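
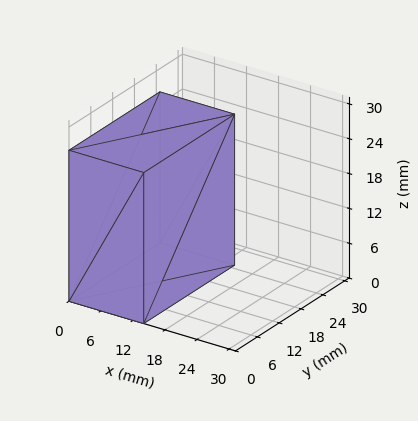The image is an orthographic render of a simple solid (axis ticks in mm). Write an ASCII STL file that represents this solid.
Reading the render: the shape is a rectangular box, roughly 14 × 25 mm footprint and 26 mm tall (dimensions read to the nearest mm from the axis ticks). For the STL, each face is triangulated and given an outward normal.

solid part
  facet normal 0.0000 0.0000 -1.0000
    outer loop
      vertex 14.000 25.000 0.000
      vertex 14.000 0.000 0.000
      vertex 0.000 0.000 0.000
    endloop
  endfacet
  facet normal 0.0000 0.0000 -1.0000
    outer loop
      vertex 0.000 25.000 0.000
      vertex 14.000 25.000 0.000
      vertex 0.000 0.000 0.000
    endloop
  endfacet
  facet normal 0.0000 0.0000 1.0000
    outer loop
      vertex 0.000 0.000 26.000
      vertex 14.000 0.000 26.000
      vertex 14.000 25.000 26.000
    endloop
  endfacet
  facet normal 0.0000 0.0000 1.0000
    outer loop
      vertex 0.000 0.000 26.000
      vertex 14.000 25.000 26.000
      vertex 0.000 25.000 26.000
    endloop
  endfacet
  facet normal 0.0000 -1.0000 0.0000
    outer loop
      vertex 0.000 0.000 0.000
      vertex 14.000 0.000 0.000
      vertex 14.000 0.000 26.000
    endloop
  endfacet
  facet normal 0.0000 -1.0000 0.0000
    outer loop
      vertex 0.000 0.000 0.000
      vertex 14.000 0.000 26.000
      vertex 0.000 0.000 26.000
    endloop
  endfacet
  facet normal 0.0000 1.0000 0.0000
    outer loop
      vertex 14.000 25.000 26.000
      vertex 14.000 25.000 0.000
      vertex 0.000 25.000 0.000
    endloop
  endfacet
  facet normal 0.0000 1.0000 0.0000
    outer loop
      vertex 0.000 25.000 26.000
      vertex 14.000 25.000 26.000
      vertex 0.000 25.000 0.000
    endloop
  endfacet
  facet normal -1.0000 0.0000 0.0000
    outer loop
      vertex 0.000 25.000 26.000
      vertex 0.000 25.000 0.000
      vertex 0.000 0.000 0.000
    endloop
  endfacet
  facet normal -1.0000 0.0000 0.0000
    outer loop
      vertex 0.000 0.000 26.000
      vertex 0.000 25.000 26.000
      vertex 0.000 0.000 0.000
    endloop
  endfacet
  facet normal 1.0000 0.0000 0.0000
    outer loop
      vertex 14.000 0.000 0.000
      vertex 14.000 25.000 0.000
      vertex 14.000 25.000 26.000
    endloop
  endfacet
  facet normal 1.0000 0.0000 0.0000
    outer loop
      vertex 14.000 0.000 0.000
      vertex 14.000 25.000 26.000
      vertex 14.000 0.000 26.000
    endloop
  endfacet
endsolid part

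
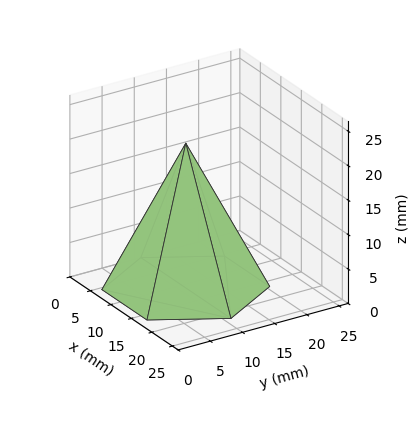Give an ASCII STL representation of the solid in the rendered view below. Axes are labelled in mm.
Reading the render: the shape is a regular 6-sided pyramid, base circumscribed radius ≈ 11 mm, apex at z ≈ 21 mm (dimensions read to the nearest mm from the axis ticks). For the STL, each face is triangulated and given an outward normal.

solid part
  facet normal 0.0000 0.0000 -1.0000
    outer loop
      vertex 5.50 20.53 0.00
      vertex 16.50 20.53 0.00
      vertex 22.00 11.00 0.00
    endloop
  endfacet
  facet normal 0.0000 0.0000 -1.0000
    outer loop
      vertex 0.00 11.00 0.00
      vertex 5.50 20.53 0.00
      vertex 22.00 11.00 0.00
    endloop
  endfacet
  facet normal 0.0000 0.0000 -1.0000
    outer loop
      vertex 5.50 1.47 0.00
      vertex 0.00 11.00 0.00
      vertex 22.00 11.00 0.00
    endloop
  endfacet
  facet normal 0.0000 0.0000 -1.0000
    outer loop
      vertex 16.50 1.47 0.00
      vertex 5.50 1.47 0.00
      vertex 22.00 11.00 0.00
    endloop
  endfacet
  facet normal 0.7887 0.4552 0.4131
    outer loop
      vertex 22.00 11.00 0.00
      vertex 16.50 20.53 0.00
      vertex 11.00 11.00 21.00
    endloop
  endfacet
  facet normal 0.0000 0.9106 0.4132
    outer loop
      vertex 16.50 20.53 0.00
      vertex 5.50 20.53 0.00
      vertex 11.00 11.00 21.00
    endloop
  endfacet
  facet normal -0.7887 0.4552 0.4131
    outer loop
      vertex 5.50 20.53 0.00
      vertex 0.00 11.00 0.00
      vertex 11.00 11.00 21.00
    endloop
  endfacet
  facet normal -0.7887 -0.4552 0.4131
    outer loop
      vertex 0.00 11.00 0.00
      vertex 5.50 1.47 0.00
      vertex 11.00 11.00 21.00
    endloop
  endfacet
  facet normal 0.0000 -0.9106 0.4132
    outer loop
      vertex 5.50 1.47 0.00
      vertex 16.50 1.47 0.00
      vertex 11.00 11.00 21.00
    endloop
  endfacet
  facet normal 0.7887 -0.4552 0.4131
    outer loop
      vertex 16.50 1.47 0.00
      vertex 22.00 11.00 0.00
      vertex 11.00 11.00 21.00
    endloop
  endfacet
endsolid part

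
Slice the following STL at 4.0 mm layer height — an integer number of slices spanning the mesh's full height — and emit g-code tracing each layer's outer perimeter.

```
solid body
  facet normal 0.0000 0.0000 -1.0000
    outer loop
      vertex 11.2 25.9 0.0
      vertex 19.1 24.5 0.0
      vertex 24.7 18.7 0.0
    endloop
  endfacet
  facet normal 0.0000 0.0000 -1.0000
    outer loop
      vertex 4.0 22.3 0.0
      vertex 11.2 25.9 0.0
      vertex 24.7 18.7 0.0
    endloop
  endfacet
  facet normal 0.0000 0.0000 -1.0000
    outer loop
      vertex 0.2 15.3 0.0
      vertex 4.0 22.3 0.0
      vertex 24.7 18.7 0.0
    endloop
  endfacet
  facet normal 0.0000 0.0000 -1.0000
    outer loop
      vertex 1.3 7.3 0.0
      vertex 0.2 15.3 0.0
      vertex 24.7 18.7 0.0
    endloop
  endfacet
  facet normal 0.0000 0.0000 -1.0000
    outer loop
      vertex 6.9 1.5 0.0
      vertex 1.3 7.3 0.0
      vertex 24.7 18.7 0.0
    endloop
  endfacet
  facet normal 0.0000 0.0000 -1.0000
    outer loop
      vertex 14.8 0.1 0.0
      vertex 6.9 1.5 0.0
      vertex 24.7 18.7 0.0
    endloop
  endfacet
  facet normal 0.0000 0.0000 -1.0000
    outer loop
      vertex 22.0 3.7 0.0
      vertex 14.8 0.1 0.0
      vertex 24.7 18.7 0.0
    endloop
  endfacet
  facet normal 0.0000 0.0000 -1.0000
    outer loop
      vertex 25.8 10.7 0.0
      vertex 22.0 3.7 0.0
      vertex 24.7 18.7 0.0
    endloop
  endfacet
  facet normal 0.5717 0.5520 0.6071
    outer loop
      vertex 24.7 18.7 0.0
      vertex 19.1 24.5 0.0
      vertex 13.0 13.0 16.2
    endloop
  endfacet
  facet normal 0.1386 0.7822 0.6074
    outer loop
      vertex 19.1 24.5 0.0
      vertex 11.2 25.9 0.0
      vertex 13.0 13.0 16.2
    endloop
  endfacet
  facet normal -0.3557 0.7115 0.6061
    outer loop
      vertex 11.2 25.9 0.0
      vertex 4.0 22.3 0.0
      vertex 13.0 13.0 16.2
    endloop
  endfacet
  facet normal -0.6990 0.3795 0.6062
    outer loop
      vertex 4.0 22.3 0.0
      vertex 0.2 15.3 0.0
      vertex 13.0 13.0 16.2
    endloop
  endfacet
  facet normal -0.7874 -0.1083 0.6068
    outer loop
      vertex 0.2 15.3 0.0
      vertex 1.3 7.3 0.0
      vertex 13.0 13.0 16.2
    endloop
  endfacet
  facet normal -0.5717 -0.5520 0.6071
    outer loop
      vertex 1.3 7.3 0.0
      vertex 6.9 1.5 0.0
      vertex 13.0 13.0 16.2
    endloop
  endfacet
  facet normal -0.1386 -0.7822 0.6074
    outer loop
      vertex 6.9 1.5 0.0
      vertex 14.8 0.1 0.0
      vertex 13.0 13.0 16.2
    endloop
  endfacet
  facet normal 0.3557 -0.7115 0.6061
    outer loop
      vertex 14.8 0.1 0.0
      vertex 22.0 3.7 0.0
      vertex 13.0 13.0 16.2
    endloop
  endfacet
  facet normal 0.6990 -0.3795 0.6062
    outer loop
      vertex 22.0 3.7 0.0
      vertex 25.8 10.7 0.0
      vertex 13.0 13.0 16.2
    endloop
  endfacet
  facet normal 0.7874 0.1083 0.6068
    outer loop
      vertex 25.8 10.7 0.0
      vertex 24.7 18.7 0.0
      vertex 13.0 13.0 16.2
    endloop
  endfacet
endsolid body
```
; perimeter-only toolpath
G21 ; units = mm
G90 ; absolute positioning
G28 ; home
; layer 1
G0 Z4.0
G0 X21.8 Y17.3
G1 X17.6 Y21.6
G1 X11.6 Y22.7
G1 X6.2 Y20.0
G1 X3.4 Y14.7
G1 X4.2 Y8.7
G1 X8.4 Y4.4
G1 X14.4 Y3.3
G1 X19.8 Y6.0
G1 X22.6 Y11.3
G1 X21.8 Y17.3
; layer 2
G0 Z8.1
G0 X18.9 Y15.8
G1 X16.1 Y18.8
G1 X12.1 Y19.4
G1 X8.5 Y17.6
G1 X6.6 Y14.2
G1 X7.2 Y10.2
G1 X9.9 Y7.2
G1 X13.9 Y6.5
G1 X17.5 Y8.3
G1 X19.4 Y11.8
G1 X18.9 Y15.8
; layer 3
G0 Z12.1
G0 X15.9 Y14.4
G1 X14.5 Y15.9
G1 X12.6 Y16.2
G1 X10.8 Y15.3
G1 X9.8 Y13.6
G1 X10.1 Y11.6
G1 X11.5 Y10.1
G1 X13.4 Y9.8
G1 X15.2 Y10.7
G1 X16.2 Y12.4
G1 X15.9 Y14.4
M2 ; end

The solid is a regular 10-sided pyramid, base circumscribed radius ≈ 13 mm, apex at z ≈ 16.2 mm. Slicing at Δz = 4.0 mm — 4 equal slices spanning the solid's height, so layer i sits at z = i·h/4 — gives 3 non-empty perimeters. Each is a 10-segment closed polygon; G0 lifts to the layer z and rapids to the start vertex, then G1 traces the edges. The cross-section shrinks linearly with z (the slice at the apex is degenerate and omitted).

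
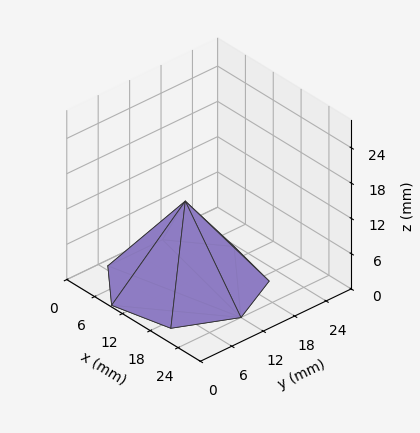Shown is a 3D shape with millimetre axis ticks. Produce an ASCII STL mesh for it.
Reading the render: the shape is a regular 7-sided pyramid, base circumscribed radius ≈ 12 mm, apex at z ≈ 14 mm (dimensions read to the nearest mm from the axis ticks). For the STL, each face is triangulated and given an outward normal.

solid part
  facet normal 0.0000 0.0000 -1.0000
    outer loop
      vertex 9.330 23.699 0.000
      vertex 19.482 21.382 0.000
      vertex 24.000 12.000 0.000
    endloop
  endfacet
  facet normal 0.0000 0.0000 -1.0000
    outer loop
      vertex 1.188 17.207 0.000
      vertex 9.330 23.699 0.000
      vertex 24.000 12.000 0.000
    endloop
  endfacet
  facet normal 0.0000 0.0000 -1.0000
    outer loop
      vertex 1.188 6.793 0.000
      vertex 1.188 17.207 0.000
      vertex 24.000 12.000 0.000
    endloop
  endfacet
  facet normal 0.0000 0.0000 -1.0000
    outer loop
      vertex 9.330 0.301 0.000
      vertex 1.188 6.793 0.000
      vertex 24.000 12.000 0.000
    endloop
  endfacet
  facet normal 0.0000 0.0000 -1.0000
    outer loop
      vertex 19.482 2.618 0.000
      vertex 9.330 0.301 0.000
      vertex 24.000 12.000 0.000
    endloop
  endfacet
  facet normal 0.7131 0.3434 0.6112
    outer loop
      vertex 24.000 12.000 0.000
      vertex 19.482 21.382 0.000
      vertex 12.000 12.000 14.000
    endloop
  endfacet
  facet normal 0.1761 0.7716 0.6112
    outer loop
      vertex 19.482 21.382 0.000
      vertex 9.330 23.699 0.000
      vertex 12.000 12.000 14.000
    endloop
  endfacet
  facet normal -0.4934 0.6188 0.6112
    outer loop
      vertex 9.330 23.699 0.000
      vertex 1.188 17.207 0.000
      vertex 12.000 12.000 14.000
    endloop
  endfacet
  facet normal -0.7915 0.0000 0.6112
    outer loop
      vertex 1.188 17.207 0.000
      vertex 1.188 6.793 0.000
      vertex 12.000 12.000 14.000
    endloop
  endfacet
  facet normal -0.4934 -0.6188 0.6112
    outer loop
      vertex 1.188 6.793 0.000
      vertex 9.330 0.301 0.000
      vertex 12.000 12.000 14.000
    endloop
  endfacet
  facet normal 0.1761 -0.7716 0.6112
    outer loop
      vertex 9.330 0.301 0.000
      vertex 19.482 2.618 0.000
      vertex 12.000 12.000 14.000
    endloop
  endfacet
  facet normal 0.7131 -0.3434 0.6112
    outer loop
      vertex 19.482 2.618 0.000
      vertex 24.000 12.000 0.000
      vertex 12.000 12.000 14.000
    endloop
  endfacet
endsolid part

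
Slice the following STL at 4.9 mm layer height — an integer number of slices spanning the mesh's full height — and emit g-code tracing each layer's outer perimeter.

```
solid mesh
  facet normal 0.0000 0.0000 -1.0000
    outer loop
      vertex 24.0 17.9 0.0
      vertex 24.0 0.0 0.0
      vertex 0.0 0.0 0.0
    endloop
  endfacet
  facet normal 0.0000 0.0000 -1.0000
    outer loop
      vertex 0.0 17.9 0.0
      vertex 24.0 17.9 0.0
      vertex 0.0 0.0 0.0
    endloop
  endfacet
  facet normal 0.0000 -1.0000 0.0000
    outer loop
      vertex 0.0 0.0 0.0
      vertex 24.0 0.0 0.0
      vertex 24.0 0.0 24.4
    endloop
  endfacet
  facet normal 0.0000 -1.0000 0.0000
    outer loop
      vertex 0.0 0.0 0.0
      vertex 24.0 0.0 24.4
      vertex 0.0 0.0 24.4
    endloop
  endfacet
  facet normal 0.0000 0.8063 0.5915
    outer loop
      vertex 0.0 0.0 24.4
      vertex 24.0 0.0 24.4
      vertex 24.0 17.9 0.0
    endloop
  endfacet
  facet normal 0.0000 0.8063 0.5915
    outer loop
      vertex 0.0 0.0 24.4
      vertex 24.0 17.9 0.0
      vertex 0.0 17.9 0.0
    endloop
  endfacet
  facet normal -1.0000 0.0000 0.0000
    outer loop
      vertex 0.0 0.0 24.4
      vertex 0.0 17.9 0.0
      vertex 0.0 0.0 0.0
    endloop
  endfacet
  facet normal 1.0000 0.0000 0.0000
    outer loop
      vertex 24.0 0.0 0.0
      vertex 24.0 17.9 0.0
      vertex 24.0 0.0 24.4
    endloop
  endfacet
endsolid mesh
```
; perimeter-only toolpath
G21 ; units = mm
G90 ; absolute positioning
G28 ; home
; layer 1
G0 Z4.9
G0 X0.0 Y0.0
G1 X24.0 Y0.0
G1 X24.0 Y14.3
G1 X0.0 Y14.3
G1 X0.0 Y0.0
; layer 2
G0 Z9.8
G0 X0.0 Y0.0
G1 X24.0 Y0.0
G1 X24.0 Y10.7
G1 X0.0 Y10.7
G1 X0.0 Y0.0
; layer 3
G0 Z14.6
G0 X0.0 Y0.0
G1 X24.0 Y0.0
G1 X24.0 Y7.2
G1 X0.0 Y7.2
G1 X0.0 Y0.0
; layer 4
G0 Z19.5
G0 X0.0 Y0.0
G1 X24.0 Y0.0
G1 X24.0 Y3.6
G1 X0.0 Y3.6
G1 X0.0 Y0.0
M2 ; end

The solid is a wedge (ramp): 24 × 17.9 mm base, rising to 24.4 mm along the y=0 edge and sloping linearly to z=0 at y=17.9. Slicing at Δz = 4.9 mm — 5 equal slices spanning the solid's height, so layer i sits at z = i·h/5 — gives 4 non-empty perimeters. Each is a 4-segment closed polygon; G0 lifts to the layer z and rapids to the start vertex, then G1 traces the edges. The cross-section shrinks linearly with z (the slice at the apex is degenerate and omitted).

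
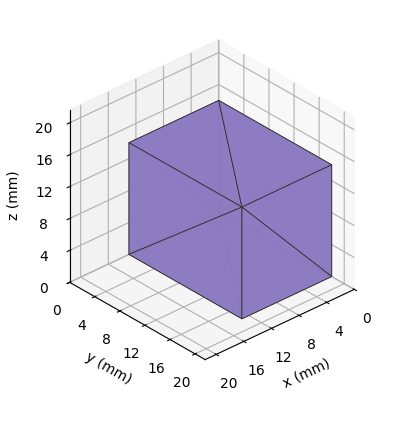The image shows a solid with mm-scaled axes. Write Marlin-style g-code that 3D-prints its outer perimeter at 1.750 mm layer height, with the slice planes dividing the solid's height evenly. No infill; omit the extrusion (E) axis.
Reading the render: the shape is a rectangular box, roughly 13 × 18 mm footprint and 14 mm tall (dimensions read to the nearest mm from the axis ticks). For the g-code, the solid's height is divided into equal slices at the stated Δz and each level perimeter traced with G1 moves after a G0 lift.

; perimeter-only toolpath
G21 ; units = mm
G90 ; absolute positioning
G28 ; home
; layer 1
G0 Z1.750
G0 X0.000 Y0.000
G1 X13.000 Y0.000
G1 X13.000 Y18.000
G1 X0.000 Y18.000
G1 X0.000 Y0.000
; layer 2
G0 Z3.500
G0 X0.000 Y0.000
G1 X13.000 Y0.000
G1 X13.000 Y18.000
G1 X0.000 Y18.000
G1 X0.000 Y0.000
; layer 3
G0 Z5.250
G0 X0.000 Y0.000
G1 X13.000 Y0.000
G1 X13.000 Y18.000
G1 X0.000 Y18.000
G1 X0.000 Y0.000
; layer 4
G0 Z7.000
G0 X0.000 Y0.000
G1 X13.000 Y0.000
G1 X13.000 Y18.000
G1 X0.000 Y18.000
G1 X0.000 Y0.000
; layer 5
G0 Z8.750
G0 X0.000 Y0.000
G1 X13.000 Y0.000
G1 X13.000 Y18.000
G1 X0.000 Y18.000
G1 X0.000 Y0.000
; layer 6
G0 Z10.500
G0 X0.000 Y0.000
G1 X13.000 Y0.000
G1 X13.000 Y18.000
G1 X0.000 Y18.000
G1 X0.000 Y0.000
; layer 7
G0 Z12.250
G0 X0.000 Y0.000
G1 X13.000 Y0.000
G1 X13.000 Y18.000
G1 X0.000 Y18.000
G1 X0.000 Y0.000
; layer 8
G0 Z14.000
G0 X0.000 Y0.000
G1 X13.000 Y0.000
G1 X13.000 Y18.000
G1 X0.000 Y18.000
G1 X0.000 Y0.000
M2 ; end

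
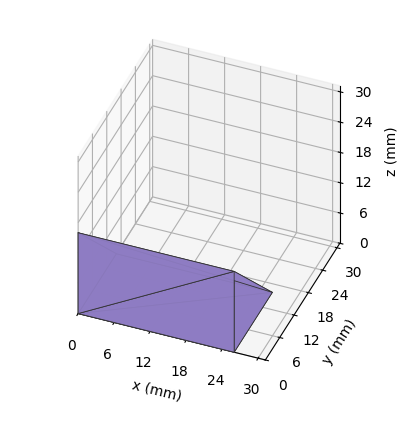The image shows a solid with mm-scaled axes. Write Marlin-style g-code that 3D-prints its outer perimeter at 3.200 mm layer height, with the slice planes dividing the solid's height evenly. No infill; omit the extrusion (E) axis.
Reading the render: the shape is a wedge (ramp): 26 × 16 mm base, rising to 16 mm along the y=0 edge and sloping linearly to z=0 at y=16 (dimensions read to the nearest mm from the axis ticks). For the g-code, the solid's height is divided into equal slices at the stated Δz and each level perimeter traced with G1 moves after a G0 lift.

; perimeter-only toolpath
G21 ; units = mm
G90 ; absolute positioning
G28 ; home
; layer 1
G0 Z3.200
G0 X0.000 Y0.000
G1 X26.000 Y0.000
G1 X26.000 Y12.800
G1 X0.000 Y12.800
G1 X0.000 Y0.000
; layer 2
G0 Z6.400
G0 X0.000 Y0.000
G1 X26.000 Y0.000
G1 X26.000 Y9.600
G1 X0.000 Y9.600
G1 X0.000 Y0.000
; layer 3
G0 Z9.600
G0 X0.000 Y0.000
G1 X26.000 Y0.000
G1 X26.000 Y6.400
G1 X0.000 Y6.400
G1 X0.000 Y0.000
; layer 4
G0 Z12.800
G0 X0.000 Y0.000
G1 X26.000 Y0.000
G1 X26.000 Y3.200
G1 X0.000 Y3.200
G1 X0.000 Y0.000
M2 ; end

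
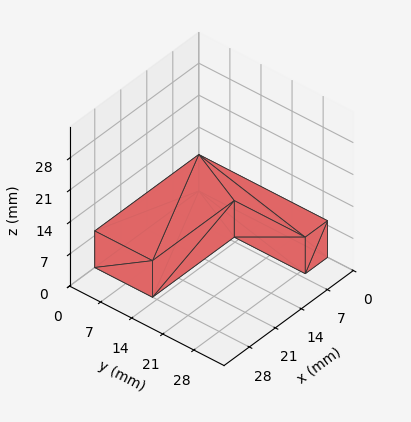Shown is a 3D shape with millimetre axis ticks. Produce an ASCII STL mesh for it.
Reading the render: the shape is an L-shaped prism: outer 28 × 29 mm, arm thicknesses ≈ 13 mm (horizontal) and 6 mm (vertical), extruded 8 mm in z (dimensions read to the nearest mm from the axis ticks). For the STL, each face is triangulated and given an outward normal.

solid part
  facet normal 0.0000 0.0000 -1.0000
    outer loop
      vertex 28.00 13.00 0.00
      vertex 28.00 0.00 0.00
      vertex 0.00 0.00 0.00
    endloop
  endfacet
  facet normal 0.0000 0.0000 -1.0000
    outer loop
      vertex 6.00 13.00 0.00
      vertex 28.00 13.00 0.00
      vertex 0.00 0.00 0.00
    endloop
  endfacet
  facet normal 0.0000 0.0000 -1.0000
    outer loop
      vertex 6.00 29.00 0.00
      vertex 6.00 13.00 0.00
      vertex 0.00 0.00 0.00
    endloop
  endfacet
  facet normal 0.0000 0.0000 -1.0000
    outer loop
      vertex 0.00 29.00 0.00
      vertex 6.00 29.00 0.00
      vertex 0.00 0.00 0.00
    endloop
  endfacet
  facet normal 0.0000 0.0000 1.0000
    outer loop
      vertex 0.00 0.00 8.00
      vertex 28.00 0.00 8.00
      vertex 28.00 13.00 8.00
    endloop
  endfacet
  facet normal 0.0000 0.0000 1.0000
    outer loop
      vertex 0.00 0.00 8.00
      vertex 28.00 13.00 8.00
      vertex 6.00 13.00 8.00
    endloop
  endfacet
  facet normal 0.0000 0.0000 1.0000
    outer loop
      vertex 0.00 0.00 8.00
      vertex 6.00 13.00 8.00
      vertex 6.00 29.00 8.00
    endloop
  endfacet
  facet normal 0.0000 0.0000 1.0000
    outer loop
      vertex 0.00 0.00 8.00
      vertex 6.00 29.00 8.00
      vertex 0.00 29.00 8.00
    endloop
  endfacet
  facet normal 0.0000 -1.0000 0.0000
    outer loop
      vertex 0.00 0.00 0.00
      vertex 28.00 0.00 0.00
      vertex 28.00 0.00 8.00
    endloop
  endfacet
  facet normal 0.0000 -1.0000 0.0000
    outer loop
      vertex 0.00 0.00 0.00
      vertex 28.00 0.00 8.00
      vertex 0.00 0.00 8.00
    endloop
  endfacet
  facet normal 1.0000 0.0000 0.0000
    outer loop
      vertex 28.00 0.00 0.00
      vertex 28.00 13.00 0.00
      vertex 28.00 13.00 8.00
    endloop
  endfacet
  facet normal 1.0000 0.0000 0.0000
    outer loop
      vertex 28.00 0.00 0.00
      vertex 28.00 13.00 8.00
      vertex 28.00 0.00 8.00
    endloop
  endfacet
  facet normal 0.0000 1.0000 0.0000
    outer loop
      vertex 28.00 13.00 0.00
      vertex 6.00 13.00 0.00
      vertex 6.00 13.00 8.00
    endloop
  endfacet
  facet normal 0.0000 1.0000 0.0000
    outer loop
      vertex 28.00 13.00 0.00
      vertex 6.00 13.00 8.00
      vertex 28.00 13.00 8.00
    endloop
  endfacet
  facet normal 1.0000 0.0000 0.0000
    outer loop
      vertex 6.00 13.00 0.00
      vertex 6.00 29.00 0.00
      vertex 6.00 29.00 8.00
    endloop
  endfacet
  facet normal 1.0000 0.0000 0.0000
    outer loop
      vertex 6.00 13.00 0.00
      vertex 6.00 29.00 8.00
      vertex 6.00 13.00 8.00
    endloop
  endfacet
  facet normal 0.0000 1.0000 0.0000
    outer loop
      vertex 6.00 29.00 0.00
      vertex 0.00 29.00 0.00
      vertex 0.00 29.00 8.00
    endloop
  endfacet
  facet normal 0.0000 1.0000 0.0000
    outer loop
      vertex 6.00 29.00 0.00
      vertex 0.00 29.00 8.00
      vertex 6.00 29.00 8.00
    endloop
  endfacet
  facet normal -1.0000 0.0000 0.0000
    outer loop
      vertex 0.00 29.00 0.00
      vertex 0.00 0.00 0.00
      vertex 0.00 0.00 8.00
    endloop
  endfacet
  facet normal -1.0000 0.0000 0.0000
    outer loop
      vertex 0.00 29.00 0.00
      vertex 0.00 0.00 8.00
      vertex 0.00 29.00 8.00
    endloop
  endfacet
endsolid part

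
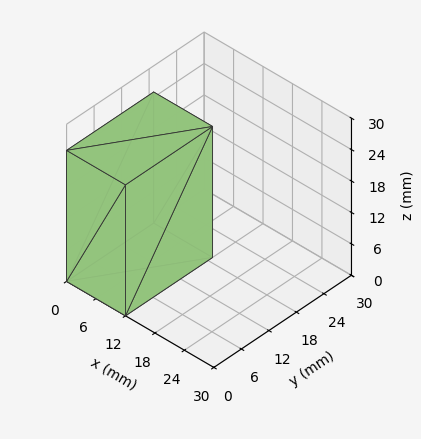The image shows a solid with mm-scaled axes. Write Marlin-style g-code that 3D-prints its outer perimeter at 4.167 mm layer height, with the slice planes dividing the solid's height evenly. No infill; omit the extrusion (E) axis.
Reading the render: the shape is a rectangular box, roughly 12 × 19 mm footprint and 25 mm tall (dimensions read to the nearest mm from the axis ticks). For the g-code, the solid's height is divided into equal slices at the stated Δz and each level perimeter traced with G1 moves after a G0 lift.

; perimeter-only toolpath
G21 ; units = mm
G90 ; absolute positioning
G28 ; home
; layer 1
G0 Z4.167
G0 X0.000 Y0.000
G1 X12.000 Y0.000
G1 X12.000 Y19.000
G1 X0.000 Y19.000
G1 X0.000 Y0.000
; layer 2
G0 Z8.333
G0 X0.000 Y0.000
G1 X12.000 Y0.000
G1 X12.000 Y19.000
G1 X0.000 Y19.000
G1 X0.000 Y0.000
; layer 3
G0 Z12.500
G0 X0.000 Y0.000
G1 X12.000 Y0.000
G1 X12.000 Y19.000
G1 X0.000 Y19.000
G1 X0.000 Y0.000
; layer 4
G0 Z16.667
G0 X0.000 Y0.000
G1 X12.000 Y0.000
G1 X12.000 Y19.000
G1 X0.000 Y19.000
G1 X0.000 Y0.000
; layer 5
G0 Z20.833
G0 X0.000 Y0.000
G1 X12.000 Y0.000
G1 X12.000 Y19.000
G1 X0.000 Y19.000
G1 X0.000 Y0.000
; layer 6
G0 Z25.000
G0 X0.000 Y0.000
G1 X12.000 Y0.000
G1 X12.000 Y19.000
G1 X0.000 Y19.000
G1 X0.000 Y0.000
M2 ; end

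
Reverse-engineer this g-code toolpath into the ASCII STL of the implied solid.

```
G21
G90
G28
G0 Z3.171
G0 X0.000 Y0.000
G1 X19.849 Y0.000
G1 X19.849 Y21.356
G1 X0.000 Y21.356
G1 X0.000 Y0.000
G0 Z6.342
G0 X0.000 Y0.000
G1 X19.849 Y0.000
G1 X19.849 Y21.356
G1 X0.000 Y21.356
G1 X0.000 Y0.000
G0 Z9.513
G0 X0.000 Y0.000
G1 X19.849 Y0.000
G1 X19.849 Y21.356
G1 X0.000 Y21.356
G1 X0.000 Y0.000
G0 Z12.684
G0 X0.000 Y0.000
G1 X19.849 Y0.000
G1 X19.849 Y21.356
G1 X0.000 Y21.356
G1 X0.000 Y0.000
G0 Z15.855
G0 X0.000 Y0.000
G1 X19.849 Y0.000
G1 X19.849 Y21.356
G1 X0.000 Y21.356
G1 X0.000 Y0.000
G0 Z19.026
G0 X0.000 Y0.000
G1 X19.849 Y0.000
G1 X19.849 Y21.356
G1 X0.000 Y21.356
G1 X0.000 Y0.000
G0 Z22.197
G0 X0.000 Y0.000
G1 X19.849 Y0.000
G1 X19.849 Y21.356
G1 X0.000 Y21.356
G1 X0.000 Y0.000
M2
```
solid part
  facet normal 0.0000 0.0000 -1.0000
    outer loop
      vertex 19.849 21.356 0.000
      vertex 19.849 0.000 0.000
      vertex 0.000 0.000 0.000
    endloop
  endfacet
  facet normal 0.0000 0.0000 -1.0000
    outer loop
      vertex 0.000 21.356 0.000
      vertex 19.849 21.356 0.000
      vertex 0.000 0.000 0.000
    endloop
  endfacet
  facet normal 0.0000 0.0000 1.0000
    outer loop
      vertex 0.000 0.000 22.197
      vertex 19.849 0.000 22.197
      vertex 19.849 21.356 22.197
    endloop
  endfacet
  facet normal 0.0000 0.0000 1.0000
    outer loop
      vertex 0.000 0.000 22.197
      vertex 19.849 21.356 22.197
      vertex 0.000 21.356 22.197
    endloop
  endfacet
  facet normal 0.0000 -1.0000 0.0000
    outer loop
      vertex 0.000 0.000 0.000
      vertex 19.849 0.000 0.000
      vertex 19.849 0.000 22.197
    endloop
  endfacet
  facet normal 0.0000 -1.0000 0.0000
    outer loop
      vertex 0.000 0.000 0.000
      vertex 19.849 0.000 22.197
      vertex 0.000 0.000 22.197
    endloop
  endfacet
  facet normal 0.0000 1.0000 0.0000
    outer loop
      vertex 19.849 21.356 22.197
      vertex 19.849 21.356 0.000
      vertex 0.000 21.356 0.000
    endloop
  endfacet
  facet normal 0.0000 1.0000 0.0000
    outer loop
      vertex 0.000 21.356 22.197
      vertex 19.849 21.356 22.197
      vertex 0.000 21.356 0.000
    endloop
  endfacet
  facet normal -1.0000 0.0000 0.0000
    outer loop
      vertex 0.000 21.356 22.197
      vertex 0.000 21.356 0.000
      vertex 0.000 0.000 0.000
    endloop
  endfacet
  facet normal -1.0000 0.0000 0.0000
    outer loop
      vertex 0.000 0.000 22.197
      vertex 0.000 21.356 22.197
      vertex 0.000 0.000 0.000
    endloop
  endfacet
  facet normal 1.0000 0.0000 0.0000
    outer loop
      vertex 19.849 0.000 0.000
      vertex 19.849 21.356 0.000
      vertex 19.849 21.356 22.197
    endloop
  endfacet
  facet normal 1.0000 0.0000 0.0000
    outer loop
      vertex 19.849 0.000 0.000
      vertex 19.849 21.356 22.197
      vertex 19.849 0.000 22.197
    endloop
  endfacet
endsolid part

The G0 Z moves step by Δz≈3.171 mm. Every layer's G1 loop is the same polygon, so the solid is a straight extrusion of it from z=0 to z≈22.2. Closing with flat bottom and top caps and triangulating gives 12 facets — a rectangular box, roughly 19.8 × 21.4 mm footprint and 22.2 mm tall.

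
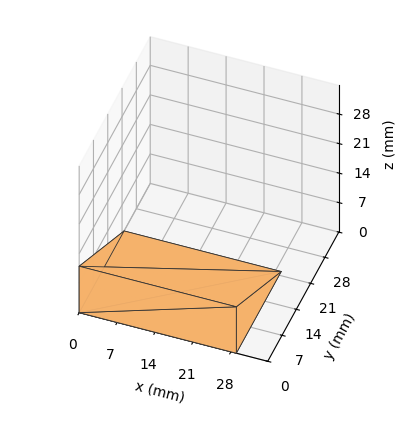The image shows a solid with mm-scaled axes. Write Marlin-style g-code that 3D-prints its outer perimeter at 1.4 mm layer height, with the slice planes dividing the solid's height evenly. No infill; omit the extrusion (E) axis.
Reading the render: the shape is a wedge (ramp): 29 × 22 mm base, rising to 11 mm along the y=0 edge and sloping linearly to z=0 at y=22 (dimensions read to the nearest mm from the axis ticks). For the g-code, the solid's height is divided into equal slices at the stated Δz and each level perimeter traced with G1 moves after a G0 lift.

; perimeter-only toolpath
G21 ; units = mm
G90 ; absolute positioning
G28 ; home
; layer 1
G0 Z1.4
G0 X0.0 Y0.0
G1 X29.0 Y0.0
G1 X29.0 Y19.2
G1 X0.0 Y19.2
G1 X0.0 Y0.0
; layer 2
G0 Z2.8
G0 X0.0 Y0.0
G1 X29.0 Y0.0
G1 X29.0 Y16.5
G1 X0.0 Y16.5
G1 X0.0 Y0.0
; layer 3
G0 Z4.1
G0 X0.0 Y0.0
G1 X29.0 Y0.0
G1 X29.0 Y13.8
G1 X0.0 Y13.8
G1 X0.0 Y0.0
; layer 4
G0 Z5.5
G0 X0.0 Y0.0
G1 X29.0 Y0.0
G1 X29.0 Y11.0
G1 X0.0 Y11.0
G1 X0.0 Y0.0
; layer 5
G0 Z6.9
G0 X0.0 Y0.0
G1 X29.0 Y0.0
G1 X29.0 Y8.2
G1 X0.0 Y8.2
G1 X0.0 Y0.0
; layer 6
G0 Z8.2
G0 X0.0 Y0.0
G1 X29.0 Y0.0
G1 X29.0 Y5.5
G1 X0.0 Y5.5
G1 X0.0 Y0.0
; layer 7
G0 Z9.6
G0 X0.0 Y0.0
G1 X29.0 Y0.0
G1 X29.0 Y2.8
G1 X0.0 Y2.8
G1 X0.0 Y0.0
M2 ; end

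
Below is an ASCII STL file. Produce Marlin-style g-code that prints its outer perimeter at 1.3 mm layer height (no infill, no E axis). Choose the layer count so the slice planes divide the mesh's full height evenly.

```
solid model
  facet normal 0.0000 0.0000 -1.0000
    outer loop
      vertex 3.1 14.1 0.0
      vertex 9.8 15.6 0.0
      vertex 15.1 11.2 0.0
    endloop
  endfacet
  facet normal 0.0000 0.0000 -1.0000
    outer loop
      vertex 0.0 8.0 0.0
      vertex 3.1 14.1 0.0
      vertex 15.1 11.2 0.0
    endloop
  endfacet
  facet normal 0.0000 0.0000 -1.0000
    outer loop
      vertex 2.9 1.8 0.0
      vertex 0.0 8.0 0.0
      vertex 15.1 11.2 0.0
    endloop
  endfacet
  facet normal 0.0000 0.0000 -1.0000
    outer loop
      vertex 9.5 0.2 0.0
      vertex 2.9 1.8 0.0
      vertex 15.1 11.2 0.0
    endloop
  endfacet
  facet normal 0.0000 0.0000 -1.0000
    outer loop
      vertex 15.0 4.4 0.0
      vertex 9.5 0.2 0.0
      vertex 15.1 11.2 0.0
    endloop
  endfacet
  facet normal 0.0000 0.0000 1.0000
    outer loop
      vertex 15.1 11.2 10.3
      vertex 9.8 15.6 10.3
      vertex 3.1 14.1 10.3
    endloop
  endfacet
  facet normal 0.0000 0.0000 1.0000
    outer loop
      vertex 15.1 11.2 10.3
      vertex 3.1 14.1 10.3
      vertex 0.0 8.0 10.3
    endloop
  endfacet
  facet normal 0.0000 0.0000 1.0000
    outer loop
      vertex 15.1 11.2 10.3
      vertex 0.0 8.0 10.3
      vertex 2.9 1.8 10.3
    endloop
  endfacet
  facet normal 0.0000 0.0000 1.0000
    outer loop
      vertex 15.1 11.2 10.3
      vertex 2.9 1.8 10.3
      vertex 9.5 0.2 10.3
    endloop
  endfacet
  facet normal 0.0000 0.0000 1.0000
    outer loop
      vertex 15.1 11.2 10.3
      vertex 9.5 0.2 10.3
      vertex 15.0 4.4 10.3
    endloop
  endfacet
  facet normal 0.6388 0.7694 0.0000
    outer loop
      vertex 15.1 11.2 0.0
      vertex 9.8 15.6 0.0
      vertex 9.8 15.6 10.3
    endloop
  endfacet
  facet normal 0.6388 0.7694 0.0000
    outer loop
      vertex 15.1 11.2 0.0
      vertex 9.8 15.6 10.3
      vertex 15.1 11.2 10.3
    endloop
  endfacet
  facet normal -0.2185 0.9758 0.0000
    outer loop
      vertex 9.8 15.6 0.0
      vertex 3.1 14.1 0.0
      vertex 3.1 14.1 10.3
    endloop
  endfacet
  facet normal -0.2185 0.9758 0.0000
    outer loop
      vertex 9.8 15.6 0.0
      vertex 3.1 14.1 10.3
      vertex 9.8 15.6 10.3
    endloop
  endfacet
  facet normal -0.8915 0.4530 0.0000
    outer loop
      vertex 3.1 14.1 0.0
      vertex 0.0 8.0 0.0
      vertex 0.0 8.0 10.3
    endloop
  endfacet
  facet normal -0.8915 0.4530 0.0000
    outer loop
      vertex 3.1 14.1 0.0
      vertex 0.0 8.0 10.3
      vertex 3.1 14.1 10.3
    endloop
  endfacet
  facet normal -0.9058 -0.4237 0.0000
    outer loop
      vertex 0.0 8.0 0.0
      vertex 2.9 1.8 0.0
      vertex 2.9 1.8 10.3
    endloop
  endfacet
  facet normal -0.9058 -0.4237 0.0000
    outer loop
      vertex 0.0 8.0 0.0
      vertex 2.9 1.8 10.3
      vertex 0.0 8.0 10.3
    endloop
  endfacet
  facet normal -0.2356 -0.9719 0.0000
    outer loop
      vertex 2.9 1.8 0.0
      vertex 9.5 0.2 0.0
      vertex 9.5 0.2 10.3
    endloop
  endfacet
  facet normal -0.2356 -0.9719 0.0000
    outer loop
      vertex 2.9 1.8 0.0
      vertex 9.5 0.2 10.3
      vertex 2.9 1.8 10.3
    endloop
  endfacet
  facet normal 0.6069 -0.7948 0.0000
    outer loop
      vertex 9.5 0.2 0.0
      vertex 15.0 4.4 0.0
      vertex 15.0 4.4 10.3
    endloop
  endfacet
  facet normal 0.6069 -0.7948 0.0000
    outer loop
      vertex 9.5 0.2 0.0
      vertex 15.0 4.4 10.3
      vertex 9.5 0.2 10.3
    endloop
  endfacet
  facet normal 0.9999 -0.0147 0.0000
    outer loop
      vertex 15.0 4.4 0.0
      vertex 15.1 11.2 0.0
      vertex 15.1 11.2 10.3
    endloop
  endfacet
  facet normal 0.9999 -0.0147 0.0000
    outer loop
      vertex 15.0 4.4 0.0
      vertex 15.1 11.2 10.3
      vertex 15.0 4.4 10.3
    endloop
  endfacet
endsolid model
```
; perimeter-only toolpath
G21 ; units = mm
G90 ; absolute positioning
G28 ; home
; layer 1
G0 Z1.3
G0 X15.1 Y11.2
G1 X9.8 Y15.6
G1 X3.1 Y14.1
G1 X0.0 Y8.0
G1 X2.9 Y1.8
G1 X9.5 Y0.2
G1 X15.0 Y4.4
G1 X15.1 Y11.2
; layer 2
G0 Z2.6
G0 X15.1 Y11.2
G1 X9.8 Y15.6
G1 X3.1 Y14.1
G1 X0.0 Y8.0
G1 X2.9 Y1.8
G1 X9.5 Y0.2
G1 X15.0 Y4.4
G1 X15.1 Y11.2
; layer 3
G0 Z3.9
G0 X15.1 Y11.2
G1 X9.8 Y15.6
G1 X3.1 Y14.1
G1 X0.0 Y8.0
G1 X2.9 Y1.8
G1 X9.5 Y0.2
G1 X15.0 Y4.4
G1 X15.1 Y11.2
; layer 4
G0 Z5.2
G0 X15.1 Y11.2
G1 X9.8 Y15.6
G1 X3.1 Y14.1
G1 X0.0 Y8.0
G1 X2.9 Y1.8
G1 X9.5 Y0.2
G1 X15.0 Y4.4
G1 X15.1 Y11.2
; layer 5
G0 Z6.4
G0 X15.1 Y11.2
G1 X9.8 Y15.6
G1 X3.1 Y14.1
G1 X0.0 Y8.0
G1 X2.9 Y1.8
G1 X9.5 Y0.2
G1 X15.0 Y4.4
G1 X15.1 Y11.2
; layer 6
G0 Z7.7
G0 X15.1 Y11.2
G1 X9.8 Y15.6
G1 X3.1 Y14.1
G1 X0.0 Y8.0
G1 X2.9 Y1.8
G1 X9.5 Y0.2
G1 X15.0 Y4.4
G1 X15.1 Y11.2
; layer 7
G0 Z9.0
G0 X15.1 Y11.2
G1 X9.8 Y15.6
G1 X3.1 Y14.1
G1 X0.0 Y8.0
G1 X2.9 Y1.8
G1 X9.5 Y0.2
G1 X15.0 Y4.4
G1 X15.1 Y11.2
; layer 8
G0 Z10.3
G0 X15.1 Y11.2
G1 X9.8 Y15.6
G1 X3.1 Y14.1
G1 X0.0 Y8.0
G1 X2.9 Y1.8
G1 X9.5 Y0.2
G1 X15.0 Y4.4
G1 X15.1 Y11.2
M2 ; end

The solid is a regular 7-sided prism (a cylinder approximated with 7 flat sides), circumscribed radius ≈ 7.9 mm, height ≈ 10.3 mm. Slicing at Δz = 1.3 mm — 8 equal slices spanning the solid's height, so layer i sits at z = i·h/8 — gives 8 non-empty perimeters. Each is a 7-segment closed polygon; G0 lifts to the layer z and rapids to the start vertex, then G1 traces the edges.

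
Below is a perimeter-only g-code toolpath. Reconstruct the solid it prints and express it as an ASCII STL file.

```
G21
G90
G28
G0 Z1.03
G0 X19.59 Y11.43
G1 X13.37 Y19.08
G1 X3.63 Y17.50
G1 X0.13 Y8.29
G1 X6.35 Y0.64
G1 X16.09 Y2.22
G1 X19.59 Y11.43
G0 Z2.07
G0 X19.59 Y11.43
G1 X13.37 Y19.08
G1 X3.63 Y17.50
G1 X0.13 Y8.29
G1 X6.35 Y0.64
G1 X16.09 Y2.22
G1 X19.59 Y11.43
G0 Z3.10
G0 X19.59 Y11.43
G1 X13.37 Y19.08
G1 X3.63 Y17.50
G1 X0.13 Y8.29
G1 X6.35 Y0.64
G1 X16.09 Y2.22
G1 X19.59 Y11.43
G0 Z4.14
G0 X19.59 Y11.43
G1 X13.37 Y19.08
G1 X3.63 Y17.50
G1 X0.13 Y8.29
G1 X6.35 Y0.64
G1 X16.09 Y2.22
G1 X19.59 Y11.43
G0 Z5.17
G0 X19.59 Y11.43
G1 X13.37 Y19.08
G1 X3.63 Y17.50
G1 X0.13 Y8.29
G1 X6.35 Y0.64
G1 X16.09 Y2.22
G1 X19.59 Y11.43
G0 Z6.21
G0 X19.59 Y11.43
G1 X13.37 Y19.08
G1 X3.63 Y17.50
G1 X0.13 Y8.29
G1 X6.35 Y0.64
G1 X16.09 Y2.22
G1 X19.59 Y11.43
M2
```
solid part
  facet normal 0.0000 0.0000 -1.0000
    outer loop
      vertex 3.63 17.50 0.00
      vertex 13.37 19.08 0.00
      vertex 19.59 11.43 0.00
    endloop
  endfacet
  facet normal 0.0000 0.0000 -1.0000
    outer loop
      vertex 0.13 8.29 0.00
      vertex 3.63 17.50 0.00
      vertex 19.59 11.43 0.00
    endloop
  endfacet
  facet normal 0.0000 0.0000 -1.0000
    outer loop
      vertex 6.35 0.64 0.00
      vertex 0.13 8.29 0.00
      vertex 19.59 11.43 0.00
    endloop
  endfacet
  facet normal 0.0000 0.0000 -1.0000
    outer loop
      vertex 16.09 2.22 0.00
      vertex 6.35 0.64 0.00
      vertex 19.59 11.43 0.00
    endloop
  endfacet
  facet normal 0.0000 0.0000 1.0000
    outer loop
      vertex 19.59 11.43 6.21
      vertex 13.37 19.08 6.21
      vertex 3.63 17.50 6.21
    endloop
  endfacet
  facet normal 0.0000 0.0000 1.0000
    outer loop
      vertex 19.59 11.43 6.21
      vertex 3.63 17.50 6.21
      vertex 0.13 8.29 6.21
    endloop
  endfacet
  facet normal 0.0000 0.0000 1.0000
    outer loop
      vertex 19.59 11.43 6.21
      vertex 0.13 8.29 6.21
      vertex 6.35 0.64 6.21
    endloop
  endfacet
  facet normal 0.0000 0.0000 1.0000
    outer loop
      vertex 19.59 11.43 6.21
      vertex 6.35 0.64 6.21
      vertex 16.09 2.22 6.21
    endloop
  endfacet
  facet normal 0.7759 0.6309 0.0000
    outer loop
      vertex 19.59 11.43 0.00
      vertex 13.37 19.08 0.00
      vertex 13.37 19.08 6.21
    endloop
  endfacet
  facet normal 0.7759 0.6309 0.0000
    outer loop
      vertex 19.59 11.43 0.00
      vertex 13.37 19.08 6.21
      vertex 19.59 11.43 6.21
    endloop
  endfacet
  facet normal -0.1601 0.9871 0.0000
    outer loop
      vertex 13.37 19.08 0.00
      vertex 3.63 17.50 0.00
      vertex 3.63 17.50 6.21
    endloop
  endfacet
  facet normal -0.1601 0.9871 0.0000
    outer loop
      vertex 13.37 19.08 0.00
      vertex 3.63 17.50 6.21
      vertex 13.37 19.08 6.21
    endloop
  endfacet
  facet normal -0.9348 0.3552 0.0000
    outer loop
      vertex 3.63 17.50 0.00
      vertex 0.13 8.29 0.00
      vertex 0.13 8.29 6.21
    endloop
  endfacet
  facet normal -0.9348 0.3552 0.0000
    outer loop
      vertex 3.63 17.50 0.00
      vertex 0.13 8.29 6.21
      vertex 3.63 17.50 6.21
    endloop
  endfacet
  facet normal -0.7759 -0.6309 0.0000
    outer loop
      vertex 0.13 8.29 0.00
      vertex 6.35 0.64 0.00
      vertex 6.35 0.64 6.21
    endloop
  endfacet
  facet normal -0.7759 -0.6309 0.0000
    outer loop
      vertex 0.13 8.29 0.00
      vertex 6.35 0.64 6.21
      vertex 0.13 8.29 6.21
    endloop
  endfacet
  facet normal 0.1601 -0.9871 0.0000
    outer loop
      vertex 6.35 0.64 0.00
      vertex 16.09 2.22 0.00
      vertex 16.09 2.22 6.21
    endloop
  endfacet
  facet normal 0.1601 -0.9871 0.0000
    outer loop
      vertex 6.35 0.64 0.00
      vertex 16.09 2.22 6.21
      vertex 6.35 0.64 6.21
    endloop
  endfacet
  facet normal 0.9348 -0.3552 0.0000
    outer loop
      vertex 16.09 2.22 0.00
      vertex 19.59 11.43 0.00
      vertex 19.59 11.43 6.21
    endloop
  endfacet
  facet normal 0.9348 -0.3552 0.0000
    outer loop
      vertex 16.09 2.22 0.00
      vertex 19.59 11.43 6.21
      vertex 16.09 2.22 6.21
    endloop
  endfacet
endsolid part

The G0 Z moves step by Δz≈1.03 mm. Every layer's G1 loop is the same polygon, so the solid is a straight extrusion of it from z=0 to z≈6.21. Closing with flat bottom and top caps and triangulating gives 20 facets — a regular 6-sided prism (a cylinder approximated with 6 flat sides), circumscribed radius ≈ 9.86 mm, height ≈ 6.21 mm.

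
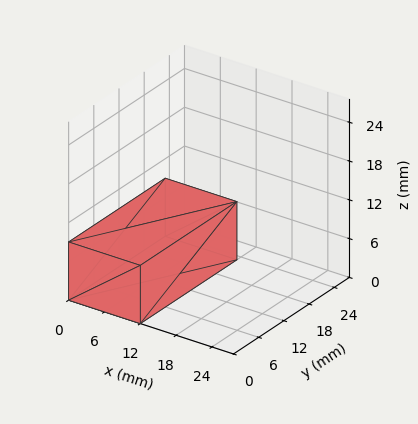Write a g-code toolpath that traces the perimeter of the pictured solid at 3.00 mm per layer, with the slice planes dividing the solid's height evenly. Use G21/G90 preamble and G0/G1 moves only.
Reading the render: the shape is a rectangular box, roughly 12 × 23 mm footprint and 9 mm tall (dimensions read to the nearest mm from the axis ticks). For the g-code, the solid's height is divided into equal slices at the stated Δz and each level perimeter traced with G1 moves after a G0 lift.

; perimeter-only toolpath
G21 ; units = mm
G90 ; absolute positioning
G28 ; home
; layer 1
G0 Z3.00
G0 X0.00 Y0.00
G1 X12.00 Y0.00
G1 X12.00 Y23.00
G1 X0.00 Y23.00
G1 X0.00 Y0.00
; layer 2
G0 Z6.00
G0 X0.00 Y0.00
G1 X12.00 Y0.00
G1 X12.00 Y23.00
G1 X0.00 Y23.00
G1 X0.00 Y0.00
; layer 3
G0 Z9.00
G0 X0.00 Y0.00
G1 X12.00 Y0.00
G1 X12.00 Y23.00
G1 X0.00 Y23.00
G1 X0.00 Y0.00
M2 ; end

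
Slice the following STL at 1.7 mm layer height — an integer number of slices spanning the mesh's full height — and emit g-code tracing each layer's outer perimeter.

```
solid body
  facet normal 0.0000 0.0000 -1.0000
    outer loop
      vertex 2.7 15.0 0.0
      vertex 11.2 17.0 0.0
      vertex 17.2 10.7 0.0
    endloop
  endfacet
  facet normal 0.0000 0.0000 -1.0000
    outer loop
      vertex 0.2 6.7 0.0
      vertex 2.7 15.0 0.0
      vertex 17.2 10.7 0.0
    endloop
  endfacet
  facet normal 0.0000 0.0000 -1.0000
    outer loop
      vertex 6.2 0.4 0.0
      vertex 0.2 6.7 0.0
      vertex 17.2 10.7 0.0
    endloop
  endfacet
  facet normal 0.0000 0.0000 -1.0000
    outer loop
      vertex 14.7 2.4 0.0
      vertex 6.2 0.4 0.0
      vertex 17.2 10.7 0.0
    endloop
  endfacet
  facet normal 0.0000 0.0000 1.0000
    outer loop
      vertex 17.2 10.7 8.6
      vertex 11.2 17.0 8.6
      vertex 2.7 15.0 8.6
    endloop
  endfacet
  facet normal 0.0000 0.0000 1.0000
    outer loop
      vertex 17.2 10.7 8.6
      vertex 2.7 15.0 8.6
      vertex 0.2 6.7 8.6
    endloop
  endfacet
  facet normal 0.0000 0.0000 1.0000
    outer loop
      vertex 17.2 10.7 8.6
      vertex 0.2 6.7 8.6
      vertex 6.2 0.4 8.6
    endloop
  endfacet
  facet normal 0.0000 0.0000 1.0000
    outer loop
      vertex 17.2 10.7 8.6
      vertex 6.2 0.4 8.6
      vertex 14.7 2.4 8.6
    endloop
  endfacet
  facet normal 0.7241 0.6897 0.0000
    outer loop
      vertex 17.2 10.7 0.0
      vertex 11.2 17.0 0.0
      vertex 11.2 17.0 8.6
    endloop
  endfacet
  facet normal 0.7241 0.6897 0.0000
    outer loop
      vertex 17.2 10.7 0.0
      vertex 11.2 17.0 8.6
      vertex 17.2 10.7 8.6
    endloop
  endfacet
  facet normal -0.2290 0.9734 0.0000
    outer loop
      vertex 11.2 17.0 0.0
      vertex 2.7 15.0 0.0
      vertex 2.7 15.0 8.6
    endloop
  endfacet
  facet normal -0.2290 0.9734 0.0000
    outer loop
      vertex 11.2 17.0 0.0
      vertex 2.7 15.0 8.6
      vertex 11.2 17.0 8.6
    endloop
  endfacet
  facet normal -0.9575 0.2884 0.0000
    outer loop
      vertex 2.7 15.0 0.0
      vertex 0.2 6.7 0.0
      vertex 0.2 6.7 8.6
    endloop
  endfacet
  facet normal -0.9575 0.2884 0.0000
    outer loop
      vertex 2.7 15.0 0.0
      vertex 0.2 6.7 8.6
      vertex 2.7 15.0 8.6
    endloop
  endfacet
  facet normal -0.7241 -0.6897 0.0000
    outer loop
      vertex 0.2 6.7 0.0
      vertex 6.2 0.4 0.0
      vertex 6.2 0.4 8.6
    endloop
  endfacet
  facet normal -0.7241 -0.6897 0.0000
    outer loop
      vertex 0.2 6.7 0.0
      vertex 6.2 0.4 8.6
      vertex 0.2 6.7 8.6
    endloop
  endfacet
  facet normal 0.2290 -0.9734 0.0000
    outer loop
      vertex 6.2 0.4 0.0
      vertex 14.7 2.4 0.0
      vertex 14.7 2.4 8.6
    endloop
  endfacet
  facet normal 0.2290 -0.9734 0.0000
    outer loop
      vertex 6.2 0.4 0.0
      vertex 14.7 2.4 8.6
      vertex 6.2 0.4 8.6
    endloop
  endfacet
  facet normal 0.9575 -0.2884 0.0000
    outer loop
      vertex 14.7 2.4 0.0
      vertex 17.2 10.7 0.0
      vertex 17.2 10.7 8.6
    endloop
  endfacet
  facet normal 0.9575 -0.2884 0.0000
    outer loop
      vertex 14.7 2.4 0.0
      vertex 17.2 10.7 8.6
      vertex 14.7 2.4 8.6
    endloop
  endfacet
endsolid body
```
; perimeter-only toolpath
G21 ; units = mm
G90 ; absolute positioning
G28 ; home
; layer 1
G0 Z1.7
G0 X17.2 Y10.7
G1 X11.2 Y17.0
G1 X2.7 Y15.0
G1 X0.2 Y6.7
G1 X6.2 Y0.4
G1 X14.7 Y2.4
G1 X17.2 Y10.7
; layer 2
G0 Z3.4
G0 X17.2 Y10.7
G1 X11.2 Y17.0
G1 X2.7 Y15.0
G1 X0.2 Y6.7
G1 X6.2 Y0.4
G1 X14.7 Y2.4
G1 X17.2 Y10.7
; layer 3
G0 Z5.2
G0 X17.2 Y10.7
G1 X11.2 Y17.0
G1 X2.7 Y15.0
G1 X0.2 Y6.7
G1 X6.2 Y0.4
G1 X14.7 Y2.4
G1 X17.2 Y10.7
; layer 4
G0 Z6.9
G0 X17.2 Y10.7
G1 X11.2 Y17.0
G1 X2.7 Y15.0
G1 X0.2 Y6.7
G1 X6.2 Y0.4
G1 X14.7 Y2.4
G1 X17.2 Y10.7
; layer 5
G0 Z8.6
G0 X17.2 Y10.7
G1 X11.2 Y17.0
G1 X2.7 Y15.0
G1 X0.2 Y6.7
G1 X6.2 Y0.4
G1 X14.7 Y2.4
G1 X17.2 Y10.7
M2 ; end

The solid is a regular 6-sided prism (a cylinder approximated with 6 flat sides), circumscribed radius ≈ 8.7 mm, height ≈ 8.6 mm. Slicing at Δz = 1.7 mm — 5 equal slices spanning the solid's height, so layer i sits at z = i·h/5 — gives 5 non-empty perimeters. Each is a 6-segment closed polygon; G0 lifts to the layer z and rapids to the start vertex, then G1 traces the edges.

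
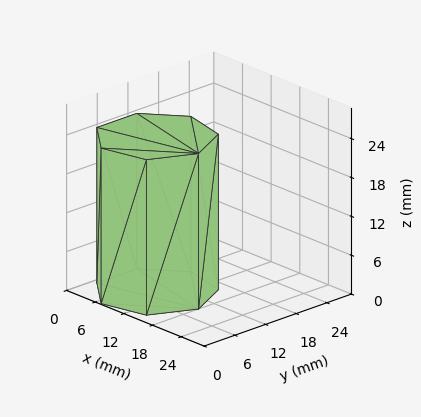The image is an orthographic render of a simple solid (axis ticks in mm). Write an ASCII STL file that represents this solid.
Reading the render: the shape is a regular 7-sided prism (a cylinder approximated with 7 flat sides), circumscribed radius ≈ 9 mm, height ≈ 24 mm (dimensions read to the nearest mm from the axis ticks). For the STL, each face is triangulated and given an outward normal.

solid part
  facet normal 0.0000 0.0000 -1.0000
    outer loop
      vertex 6.997 17.774 0.000
      vertex 14.611 16.036 0.000
      vertex 18.000 9.000 0.000
    endloop
  endfacet
  facet normal 0.0000 0.0000 -1.0000
    outer loop
      vertex 0.891 12.905 0.000
      vertex 6.997 17.774 0.000
      vertex 18.000 9.000 0.000
    endloop
  endfacet
  facet normal 0.0000 0.0000 -1.0000
    outer loop
      vertex 0.891 5.095 0.000
      vertex 0.891 12.905 0.000
      vertex 18.000 9.000 0.000
    endloop
  endfacet
  facet normal 0.0000 0.0000 -1.0000
    outer loop
      vertex 6.997 0.226 0.000
      vertex 0.891 5.095 0.000
      vertex 18.000 9.000 0.000
    endloop
  endfacet
  facet normal 0.0000 0.0000 -1.0000
    outer loop
      vertex 14.611 1.964 0.000
      vertex 6.997 0.226 0.000
      vertex 18.000 9.000 0.000
    endloop
  endfacet
  facet normal 0.0000 0.0000 1.0000
    outer loop
      vertex 18.000 9.000 24.000
      vertex 14.611 16.036 24.000
      vertex 6.997 17.774 24.000
    endloop
  endfacet
  facet normal 0.0000 0.0000 1.0000
    outer loop
      vertex 18.000 9.000 24.000
      vertex 6.997 17.774 24.000
      vertex 0.891 12.905 24.000
    endloop
  endfacet
  facet normal 0.0000 0.0000 1.0000
    outer loop
      vertex 18.000 9.000 24.000
      vertex 0.891 12.905 24.000
      vertex 0.891 5.095 24.000
    endloop
  endfacet
  facet normal 0.0000 0.0000 1.0000
    outer loop
      vertex 18.000 9.000 24.000
      vertex 0.891 5.095 24.000
      vertex 6.997 0.226 24.000
    endloop
  endfacet
  facet normal 0.0000 0.0000 1.0000
    outer loop
      vertex 18.000 9.000 24.000
      vertex 6.997 0.226 24.000
      vertex 14.611 1.964 24.000
    endloop
  endfacet
  facet normal 0.9009 0.4340 0.0000
    outer loop
      vertex 18.000 9.000 0.000
      vertex 14.611 16.036 0.000
      vertex 14.611 16.036 24.000
    endloop
  endfacet
  facet normal 0.9009 0.4340 0.0000
    outer loop
      vertex 18.000 9.000 0.000
      vertex 14.611 16.036 24.000
      vertex 18.000 9.000 24.000
    endloop
  endfacet
  facet normal 0.2225 0.9749 0.0000
    outer loop
      vertex 14.611 16.036 0.000
      vertex 6.997 17.774 0.000
      vertex 6.997 17.774 24.000
    endloop
  endfacet
  facet normal 0.2225 0.9749 0.0000
    outer loop
      vertex 14.611 16.036 0.000
      vertex 6.997 17.774 24.000
      vertex 14.611 16.036 24.000
    endloop
  endfacet
  facet normal -0.6235 0.7819 0.0000
    outer loop
      vertex 6.997 17.774 0.000
      vertex 0.891 12.905 0.000
      vertex 0.891 12.905 24.000
    endloop
  endfacet
  facet normal -0.6235 0.7819 0.0000
    outer loop
      vertex 6.997 17.774 0.000
      vertex 0.891 12.905 24.000
      vertex 6.997 17.774 24.000
    endloop
  endfacet
  facet normal -1.0000 0.0000 0.0000
    outer loop
      vertex 0.891 12.905 0.000
      vertex 0.891 5.095 0.000
      vertex 0.891 5.095 24.000
    endloop
  endfacet
  facet normal -1.0000 0.0000 0.0000
    outer loop
      vertex 0.891 12.905 0.000
      vertex 0.891 5.095 24.000
      vertex 0.891 12.905 24.000
    endloop
  endfacet
  facet normal -0.6235 -0.7819 0.0000
    outer loop
      vertex 0.891 5.095 0.000
      vertex 6.997 0.226 0.000
      vertex 6.997 0.226 24.000
    endloop
  endfacet
  facet normal -0.6235 -0.7819 0.0000
    outer loop
      vertex 0.891 5.095 0.000
      vertex 6.997 0.226 24.000
      vertex 0.891 5.095 24.000
    endloop
  endfacet
  facet normal 0.2225 -0.9749 0.0000
    outer loop
      vertex 6.997 0.226 0.000
      vertex 14.611 1.964 0.000
      vertex 14.611 1.964 24.000
    endloop
  endfacet
  facet normal 0.2225 -0.9749 0.0000
    outer loop
      vertex 6.997 0.226 0.000
      vertex 14.611 1.964 24.000
      vertex 6.997 0.226 24.000
    endloop
  endfacet
  facet normal 0.9009 -0.4340 0.0000
    outer loop
      vertex 14.611 1.964 0.000
      vertex 18.000 9.000 0.000
      vertex 18.000 9.000 24.000
    endloop
  endfacet
  facet normal 0.9009 -0.4340 0.0000
    outer loop
      vertex 14.611 1.964 0.000
      vertex 18.000 9.000 24.000
      vertex 14.611 1.964 24.000
    endloop
  endfacet
endsolid part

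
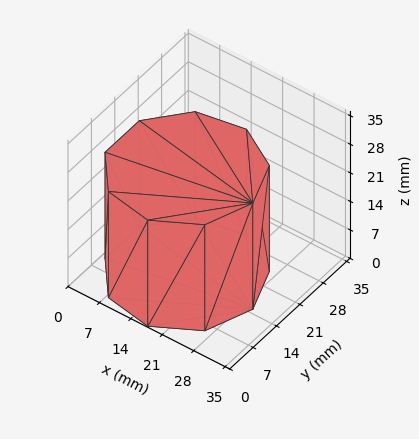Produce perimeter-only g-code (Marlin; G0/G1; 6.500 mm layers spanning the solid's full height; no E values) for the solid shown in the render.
Reading the render: the shape is a regular 9-sided prism (a cylinder approximated with 9 flat sides), circumscribed radius ≈ 15 mm, height ≈ 26 mm (dimensions read to the nearest mm from the axis ticks). For the g-code, the solid's height is divided into equal slices at the stated Δz and each level perimeter traced with G1 moves after a G0 lift.

; perimeter-only toolpath
G21 ; units = mm
G90 ; absolute positioning
G28 ; home
; layer 1
G0 Z6.500
G0 X30.000 Y15.000
G1 X26.491 Y24.642
G1 X17.605 Y29.772
G1 X7.500 Y27.990
G1 X0.905 Y20.130
G1 X0.905 Y9.870
G1 X7.500 Y2.010
G1 X17.605 Y0.228
G1 X26.491 Y5.358
G1 X30.000 Y15.000
; layer 2
G0 Z13.000
G0 X30.000 Y15.000
G1 X26.491 Y24.642
G1 X17.605 Y29.772
G1 X7.500 Y27.990
G1 X0.905 Y20.130
G1 X0.905 Y9.870
G1 X7.500 Y2.010
G1 X17.605 Y0.228
G1 X26.491 Y5.358
G1 X30.000 Y15.000
; layer 3
G0 Z19.500
G0 X30.000 Y15.000
G1 X26.491 Y24.642
G1 X17.605 Y29.772
G1 X7.500 Y27.990
G1 X0.905 Y20.130
G1 X0.905 Y9.870
G1 X7.500 Y2.010
G1 X17.605 Y0.228
G1 X26.491 Y5.358
G1 X30.000 Y15.000
; layer 4
G0 Z26.000
G0 X30.000 Y15.000
G1 X26.491 Y24.642
G1 X17.605 Y29.772
G1 X7.500 Y27.990
G1 X0.905 Y20.130
G1 X0.905 Y9.870
G1 X7.500 Y2.010
G1 X17.605 Y0.228
G1 X26.491 Y5.358
G1 X30.000 Y15.000
M2 ; end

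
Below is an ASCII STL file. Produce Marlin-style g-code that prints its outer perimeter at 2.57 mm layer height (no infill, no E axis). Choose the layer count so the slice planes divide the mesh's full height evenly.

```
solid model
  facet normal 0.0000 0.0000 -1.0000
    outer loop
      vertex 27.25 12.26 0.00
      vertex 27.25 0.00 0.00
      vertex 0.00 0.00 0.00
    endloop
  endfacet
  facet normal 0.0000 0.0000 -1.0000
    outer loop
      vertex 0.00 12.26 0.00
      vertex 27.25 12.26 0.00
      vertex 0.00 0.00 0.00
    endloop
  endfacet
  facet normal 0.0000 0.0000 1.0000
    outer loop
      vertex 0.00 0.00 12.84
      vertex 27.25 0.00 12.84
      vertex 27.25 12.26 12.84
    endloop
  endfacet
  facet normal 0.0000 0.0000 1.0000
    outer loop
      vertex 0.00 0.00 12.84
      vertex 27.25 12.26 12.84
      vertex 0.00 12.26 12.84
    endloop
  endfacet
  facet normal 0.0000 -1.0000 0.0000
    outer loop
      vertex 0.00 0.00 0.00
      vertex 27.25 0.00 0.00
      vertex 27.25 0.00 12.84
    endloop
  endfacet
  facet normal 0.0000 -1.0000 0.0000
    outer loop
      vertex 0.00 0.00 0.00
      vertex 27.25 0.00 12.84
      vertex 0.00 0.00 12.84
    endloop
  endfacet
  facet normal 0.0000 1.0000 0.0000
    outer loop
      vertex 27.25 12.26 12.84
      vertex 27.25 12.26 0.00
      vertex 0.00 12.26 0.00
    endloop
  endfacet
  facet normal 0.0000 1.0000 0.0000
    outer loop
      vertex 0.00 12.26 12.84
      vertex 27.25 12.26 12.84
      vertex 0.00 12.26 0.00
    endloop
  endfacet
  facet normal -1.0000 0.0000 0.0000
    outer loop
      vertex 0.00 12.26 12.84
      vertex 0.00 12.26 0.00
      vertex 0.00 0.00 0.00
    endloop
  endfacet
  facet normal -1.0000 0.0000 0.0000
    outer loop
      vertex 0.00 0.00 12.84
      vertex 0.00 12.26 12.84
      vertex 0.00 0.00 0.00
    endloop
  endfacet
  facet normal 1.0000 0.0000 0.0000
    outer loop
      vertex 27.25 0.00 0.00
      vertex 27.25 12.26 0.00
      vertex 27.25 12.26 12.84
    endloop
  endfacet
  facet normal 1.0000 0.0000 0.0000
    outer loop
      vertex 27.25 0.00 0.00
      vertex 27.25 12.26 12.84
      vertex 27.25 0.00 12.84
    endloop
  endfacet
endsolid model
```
; perimeter-only toolpath
G21 ; units = mm
G90 ; absolute positioning
G28 ; home
; layer 1
G0 Z2.57
G0 X0.00 Y0.00
G1 X27.25 Y0.00
G1 X27.25 Y12.26
G1 X0.00 Y12.26
G1 X0.00 Y0.00
; layer 2
G0 Z5.14
G0 X0.00 Y0.00
G1 X27.25 Y0.00
G1 X27.25 Y12.26
G1 X0.00 Y12.26
G1 X0.00 Y0.00
; layer 3
G0 Z7.70
G0 X0.00 Y0.00
G1 X27.25 Y0.00
G1 X27.25 Y12.26
G1 X0.00 Y12.26
G1 X0.00 Y0.00
; layer 4
G0 Z10.27
G0 X0.00 Y0.00
G1 X27.25 Y0.00
G1 X27.25 Y12.26
G1 X0.00 Y12.26
G1 X0.00 Y0.00
; layer 5
G0 Z12.84
G0 X0.00 Y0.00
G1 X27.25 Y0.00
G1 X27.25 Y12.26
G1 X0.00 Y12.26
G1 X0.00 Y0.00
M2 ; end

The solid is a rectangular box, roughly 27.2 × 12.3 mm footprint and 12.8 mm tall. Slicing at Δz = 2.57 mm — 5 equal slices spanning the solid's height, so layer i sits at z = i·h/5 — gives 5 non-empty perimeters. Each is a 4-segment closed polygon; G0 lifts to the layer z and rapids to the start vertex, then G1 traces the edges.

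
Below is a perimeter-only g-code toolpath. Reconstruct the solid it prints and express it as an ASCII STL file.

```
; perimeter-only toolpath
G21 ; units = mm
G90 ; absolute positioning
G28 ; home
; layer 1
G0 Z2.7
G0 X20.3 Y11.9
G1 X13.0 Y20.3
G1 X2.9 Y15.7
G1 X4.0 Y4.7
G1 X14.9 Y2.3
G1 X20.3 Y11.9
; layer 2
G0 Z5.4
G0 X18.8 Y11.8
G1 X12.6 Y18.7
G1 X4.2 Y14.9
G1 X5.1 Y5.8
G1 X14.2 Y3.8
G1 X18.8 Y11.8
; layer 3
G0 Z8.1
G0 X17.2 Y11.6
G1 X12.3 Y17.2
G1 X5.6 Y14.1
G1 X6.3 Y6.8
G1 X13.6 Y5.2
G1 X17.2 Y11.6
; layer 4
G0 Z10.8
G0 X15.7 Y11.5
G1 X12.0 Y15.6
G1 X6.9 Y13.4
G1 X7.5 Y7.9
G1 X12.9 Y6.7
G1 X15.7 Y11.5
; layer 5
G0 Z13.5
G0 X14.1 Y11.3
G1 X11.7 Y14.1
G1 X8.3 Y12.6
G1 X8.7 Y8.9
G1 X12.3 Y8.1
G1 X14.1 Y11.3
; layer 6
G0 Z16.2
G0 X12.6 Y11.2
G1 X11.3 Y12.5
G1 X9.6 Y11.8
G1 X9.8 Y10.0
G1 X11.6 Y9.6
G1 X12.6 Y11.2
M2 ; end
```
solid part
  facet normal 0.0000 0.0000 -1.0000
    outer loop
      vertex 1.5 16.5 0.0
      vertex 13.3 21.8 0.0
      vertex 21.9 12.1 0.0
    endloop
  endfacet
  facet normal 0.0000 0.0000 -1.0000
    outer loop
      vertex 2.8 3.7 0.0
      vertex 1.5 16.5 0.0
      vertex 21.9 12.1 0.0
    endloop
  endfacet
  facet normal 0.0000 0.0000 -1.0000
    outer loop
      vertex 15.5 0.9 0.0
      vertex 2.8 3.7 0.0
      vertex 21.9 12.1 0.0
    endloop
  endfacet
  facet normal 0.6772 0.6004 0.4255
    outer loop
      vertex 21.9 12.1 0.0
      vertex 13.3 21.8 0.0
      vertex 11.0 11.0 18.9
    endloop
  endfacet
  facet normal -0.3706 0.8251 0.4264
    outer loop
      vertex 13.3 21.8 0.0
      vertex 1.5 16.5 0.0
      vertex 11.0 11.0 18.9
    endloop
  endfacet
  facet normal -0.9002 -0.0914 0.4259
    outer loop
      vertex 1.5 16.5 0.0
      vertex 2.8 3.7 0.0
      vertex 11.0 11.0 18.9
    endloop
  endfacet
  facet normal -0.1948 -0.8836 0.4258
    outer loop
      vertex 2.8 3.7 0.0
      vertex 15.5 0.9 0.0
      vertex 11.0 11.0 18.9
    endloop
  endfacet
  facet normal 0.7852 -0.4487 0.4267
    outer loop
      vertex 15.5 0.9 0.0
      vertex 21.9 12.1 0.0
      vertex 11.0 11.0 18.9
    endloop
  endfacet
endsolid part

The G0 Z moves step by Δz≈2.7 mm. The G1 loops shrink linearly with z, so the solid tapers from its base footprint up to z≈18.9. Closing with a flat bottom cap and the tapered top and triangulating gives 8 facets — a regular 5-sided pyramid, base circumscribed radius ≈ 11 mm, apex at z ≈ 18.9 mm.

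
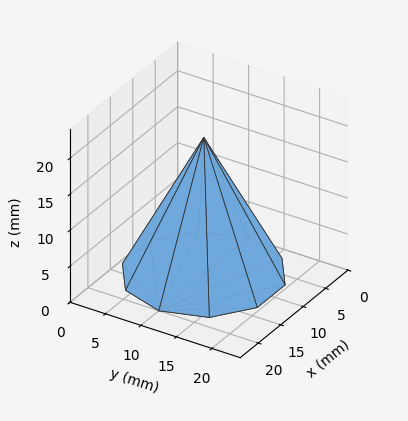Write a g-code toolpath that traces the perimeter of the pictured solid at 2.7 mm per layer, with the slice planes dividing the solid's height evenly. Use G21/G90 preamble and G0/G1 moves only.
Reading the render: the shape is a regular 10-sided pyramid, base circumscribed radius ≈ 10 mm, apex at z ≈ 19 mm (dimensions read to the nearest mm from the axis ticks). For the g-code, the solid's height is divided into equal slices at the stated Δz and each level perimeter traced with G1 moves after a G0 lift.

; perimeter-only toolpath
G21 ; units = mm
G90 ; absolute positioning
G28 ; home
; layer 1
G0 Z2.7
G0 X18.6 Y10.0
G1 X16.9 Y15.1
G1 X12.7 Y18.1
G1 X7.3 Y18.1
G1 X3.1 Y15.1
G1 X1.4 Y10.0
G1 X3.1 Y4.9
G1 X7.3 Y1.9
G1 X12.7 Y1.9
G1 X16.9 Y4.9
G1 X18.6 Y10.0
; layer 2
G0 Z5.4
G0 X17.1 Y10.0
G1 X15.8 Y14.2
G1 X12.2 Y16.8
G1 X7.8 Y16.8
G1 X4.2 Y14.2
G1 X2.9 Y10.0
G1 X4.2 Y5.8
G1 X7.8 Y3.2
G1 X12.2 Y3.2
G1 X15.8 Y5.8
G1 X17.1 Y10.0
; layer 3
G0 Z8.1
G0 X15.7 Y10.0
G1 X14.6 Y13.4
G1 X11.8 Y15.4
G1 X8.2 Y15.4
G1 X5.4 Y13.4
G1 X4.3 Y10.0
G1 X5.4 Y6.6
G1 X8.2 Y4.6
G1 X11.8 Y4.6
G1 X14.6 Y6.6
G1 X15.7 Y10.0
; layer 4
G0 Z10.9
G0 X14.3 Y10.0
G1 X13.5 Y12.5
G1 X11.3 Y14.1
G1 X8.7 Y14.1
G1 X6.5 Y12.5
G1 X5.7 Y10.0
G1 X6.5 Y7.5
G1 X8.7 Y5.9
G1 X11.3 Y5.9
G1 X13.5 Y7.5
G1 X14.3 Y10.0
; layer 5
G0 Z13.6
G0 X12.9 Y10.0
G1 X12.3 Y11.7
G1 X10.9 Y12.7
G1 X9.1 Y12.7
G1 X7.7 Y11.7
G1 X7.1 Y10.0
G1 X7.7 Y8.3
G1 X9.1 Y7.3
G1 X10.9 Y7.3
G1 X12.3 Y8.3
G1 X12.9 Y10.0
; layer 6
G0 Z16.3
G0 X11.4 Y10.0
G1 X11.2 Y10.8
G1 X10.4 Y11.4
G1 X9.6 Y11.4
G1 X8.8 Y10.8
G1 X8.6 Y10.0
G1 X8.8 Y9.2
G1 X9.6 Y8.6
G1 X10.4 Y8.6
G1 X11.2 Y9.2
G1 X11.4 Y10.0
M2 ; end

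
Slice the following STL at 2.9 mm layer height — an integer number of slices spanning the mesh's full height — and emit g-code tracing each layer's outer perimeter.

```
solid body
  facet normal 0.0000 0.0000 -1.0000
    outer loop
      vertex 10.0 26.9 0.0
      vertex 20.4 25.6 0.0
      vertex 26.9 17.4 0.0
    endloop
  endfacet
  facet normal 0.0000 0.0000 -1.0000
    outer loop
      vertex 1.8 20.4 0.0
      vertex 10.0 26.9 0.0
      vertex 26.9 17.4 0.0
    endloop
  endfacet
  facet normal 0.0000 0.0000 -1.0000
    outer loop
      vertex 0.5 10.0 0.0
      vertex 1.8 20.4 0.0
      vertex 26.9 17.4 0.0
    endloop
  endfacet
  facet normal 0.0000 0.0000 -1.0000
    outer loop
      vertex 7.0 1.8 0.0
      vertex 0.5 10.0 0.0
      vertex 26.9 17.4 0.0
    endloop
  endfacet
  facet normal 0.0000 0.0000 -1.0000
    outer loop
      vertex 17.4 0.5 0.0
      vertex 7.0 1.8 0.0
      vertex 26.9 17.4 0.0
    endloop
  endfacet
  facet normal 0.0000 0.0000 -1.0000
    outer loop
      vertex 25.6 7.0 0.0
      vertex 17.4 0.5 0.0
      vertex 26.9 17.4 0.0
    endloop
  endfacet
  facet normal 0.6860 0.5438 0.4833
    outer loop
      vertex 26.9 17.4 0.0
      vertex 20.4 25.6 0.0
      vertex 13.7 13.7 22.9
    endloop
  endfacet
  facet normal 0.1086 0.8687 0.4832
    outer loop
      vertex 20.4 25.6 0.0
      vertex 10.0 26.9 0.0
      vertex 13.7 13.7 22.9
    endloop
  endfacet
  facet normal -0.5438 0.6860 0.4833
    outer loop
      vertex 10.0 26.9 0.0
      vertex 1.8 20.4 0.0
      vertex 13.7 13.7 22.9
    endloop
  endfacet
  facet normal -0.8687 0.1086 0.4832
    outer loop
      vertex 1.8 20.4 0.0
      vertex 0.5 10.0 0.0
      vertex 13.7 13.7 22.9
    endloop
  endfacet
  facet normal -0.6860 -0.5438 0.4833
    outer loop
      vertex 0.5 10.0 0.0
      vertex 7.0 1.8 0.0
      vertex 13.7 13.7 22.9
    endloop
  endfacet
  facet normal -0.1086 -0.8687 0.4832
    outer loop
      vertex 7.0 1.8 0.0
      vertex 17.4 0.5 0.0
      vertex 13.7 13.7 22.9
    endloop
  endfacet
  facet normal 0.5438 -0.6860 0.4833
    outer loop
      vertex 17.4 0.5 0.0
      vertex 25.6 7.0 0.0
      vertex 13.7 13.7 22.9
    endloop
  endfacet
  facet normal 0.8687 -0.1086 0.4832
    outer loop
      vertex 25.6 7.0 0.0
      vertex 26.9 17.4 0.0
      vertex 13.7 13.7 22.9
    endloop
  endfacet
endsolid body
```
; perimeter-only toolpath
G21 ; units = mm
G90 ; absolute positioning
G28 ; home
; layer 1
G0 Z2.9
G0 X25.2 Y16.9
G1 X19.6 Y24.1
G1 X10.5 Y25.2
G1 X3.3 Y19.6
G1 X2.1 Y10.5
G1 X7.8 Y3.3
G1 X16.9 Y2.1
G1 X24.1 Y7.8
G1 X25.2 Y16.9
; layer 2
G0 Z5.7
G0 X23.6 Y16.5
G1 X18.7 Y22.6
G1 X10.9 Y23.6
G1 X4.8 Y18.7
G1 X3.8 Y10.9
G1 X8.7 Y4.8
G1 X16.5 Y3.8
G1 X22.6 Y8.7
G1 X23.6 Y16.5
; layer 3
G0 Z8.6
G0 X21.9 Y16.0
G1 X17.9 Y21.1
G1 X11.4 Y21.9
G1 X6.3 Y17.9
G1 X5.4 Y11.4
G1 X9.5 Y6.3
G1 X16.0 Y5.4
G1 X21.1 Y9.5
G1 X21.9 Y16.0
; layer 4
G0 Z11.4
G0 X20.3 Y15.5
G1 X17.0 Y19.6
G1 X11.8 Y20.3
G1 X7.8 Y17.0
G1 X7.1 Y11.8
G1 X10.3 Y7.8
G1 X15.5 Y7.1
G1 X19.6 Y10.3
G1 X20.3 Y15.5
; layer 5
G0 Z14.3
G0 X18.6 Y15.1
G1 X16.2 Y18.2
G1 X12.3 Y18.6
G1 X9.2 Y16.2
G1 X8.8 Y12.3
G1 X11.2 Y9.2
G1 X15.1 Y8.8
G1 X18.2 Y11.2
G1 X18.6 Y15.1
; layer 6
G0 Z17.2
G0 X17.0 Y14.6
G1 X15.4 Y16.7
G1 X12.8 Y17.0
G1 X10.7 Y15.4
G1 X10.4 Y12.8
G1 X12.0 Y10.7
G1 X14.6 Y10.4
G1 X16.7 Y12.0
G1 X17.0 Y14.6
; layer 7
G0 Z20.0
G0 X15.3 Y14.2
G1 X14.5 Y15.2
G1 X13.2 Y15.3
G1 X12.2 Y14.5
G1 X12.0 Y13.2
G1 X12.9 Y12.2
G1 X14.2 Y12.0
G1 X15.2 Y12.9
G1 X15.3 Y14.2
M2 ; end

The solid is a regular 8-sided pyramid, base circumscribed radius ≈ 13.7 mm, apex at z ≈ 22.9 mm. Slicing at Δz = 2.9 mm — 8 equal slices spanning the solid's height, so layer i sits at z = i·h/8 — gives 7 non-empty perimeters. Each is a 8-segment closed polygon; G0 lifts to the layer z and rapids to the start vertex, then G1 traces the edges. The cross-section shrinks linearly with z (the slice at the apex is degenerate and omitted).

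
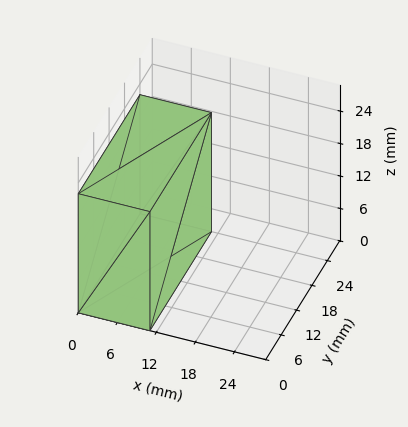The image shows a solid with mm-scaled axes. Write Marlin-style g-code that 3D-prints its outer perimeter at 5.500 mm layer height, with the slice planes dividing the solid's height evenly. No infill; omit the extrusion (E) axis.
Reading the render: the shape is a rectangular box, roughly 11 × 24 mm footprint and 22 mm tall (dimensions read to the nearest mm from the axis ticks). For the g-code, the solid's height is divided into equal slices at the stated Δz and each level perimeter traced with G1 moves after a G0 lift.

; perimeter-only toolpath
G21 ; units = mm
G90 ; absolute positioning
G28 ; home
; layer 1
G0 Z5.500
G0 X0.000 Y0.000
G1 X11.000 Y0.000
G1 X11.000 Y24.000
G1 X0.000 Y24.000
G1 X0.000 Y0.000
; layer 2
G0 Z11.000
G0 X0.000 Y0.000
G1 X11.000 Y0.000
G1 X11.000 Y24.000
G1 X0.000 Y24.000
G1 X0.000 Y0.000
; layer 3
G0 Z16.500
G0 X0.000 Y0.000
G1 X11.000 Y0.000
G1 X11.000 Y24.000
G1 X0.000 Y24.000
G1 X0.000 Y0.000
; layer 4
G0 Z22.000
G0 X0.000 Y0.000
G1 X11.000 Y0.000
G1 X11.000 Y24.000
G1 X0.000 Y24.000
G1 X0.000 Y0.000
M2 ; end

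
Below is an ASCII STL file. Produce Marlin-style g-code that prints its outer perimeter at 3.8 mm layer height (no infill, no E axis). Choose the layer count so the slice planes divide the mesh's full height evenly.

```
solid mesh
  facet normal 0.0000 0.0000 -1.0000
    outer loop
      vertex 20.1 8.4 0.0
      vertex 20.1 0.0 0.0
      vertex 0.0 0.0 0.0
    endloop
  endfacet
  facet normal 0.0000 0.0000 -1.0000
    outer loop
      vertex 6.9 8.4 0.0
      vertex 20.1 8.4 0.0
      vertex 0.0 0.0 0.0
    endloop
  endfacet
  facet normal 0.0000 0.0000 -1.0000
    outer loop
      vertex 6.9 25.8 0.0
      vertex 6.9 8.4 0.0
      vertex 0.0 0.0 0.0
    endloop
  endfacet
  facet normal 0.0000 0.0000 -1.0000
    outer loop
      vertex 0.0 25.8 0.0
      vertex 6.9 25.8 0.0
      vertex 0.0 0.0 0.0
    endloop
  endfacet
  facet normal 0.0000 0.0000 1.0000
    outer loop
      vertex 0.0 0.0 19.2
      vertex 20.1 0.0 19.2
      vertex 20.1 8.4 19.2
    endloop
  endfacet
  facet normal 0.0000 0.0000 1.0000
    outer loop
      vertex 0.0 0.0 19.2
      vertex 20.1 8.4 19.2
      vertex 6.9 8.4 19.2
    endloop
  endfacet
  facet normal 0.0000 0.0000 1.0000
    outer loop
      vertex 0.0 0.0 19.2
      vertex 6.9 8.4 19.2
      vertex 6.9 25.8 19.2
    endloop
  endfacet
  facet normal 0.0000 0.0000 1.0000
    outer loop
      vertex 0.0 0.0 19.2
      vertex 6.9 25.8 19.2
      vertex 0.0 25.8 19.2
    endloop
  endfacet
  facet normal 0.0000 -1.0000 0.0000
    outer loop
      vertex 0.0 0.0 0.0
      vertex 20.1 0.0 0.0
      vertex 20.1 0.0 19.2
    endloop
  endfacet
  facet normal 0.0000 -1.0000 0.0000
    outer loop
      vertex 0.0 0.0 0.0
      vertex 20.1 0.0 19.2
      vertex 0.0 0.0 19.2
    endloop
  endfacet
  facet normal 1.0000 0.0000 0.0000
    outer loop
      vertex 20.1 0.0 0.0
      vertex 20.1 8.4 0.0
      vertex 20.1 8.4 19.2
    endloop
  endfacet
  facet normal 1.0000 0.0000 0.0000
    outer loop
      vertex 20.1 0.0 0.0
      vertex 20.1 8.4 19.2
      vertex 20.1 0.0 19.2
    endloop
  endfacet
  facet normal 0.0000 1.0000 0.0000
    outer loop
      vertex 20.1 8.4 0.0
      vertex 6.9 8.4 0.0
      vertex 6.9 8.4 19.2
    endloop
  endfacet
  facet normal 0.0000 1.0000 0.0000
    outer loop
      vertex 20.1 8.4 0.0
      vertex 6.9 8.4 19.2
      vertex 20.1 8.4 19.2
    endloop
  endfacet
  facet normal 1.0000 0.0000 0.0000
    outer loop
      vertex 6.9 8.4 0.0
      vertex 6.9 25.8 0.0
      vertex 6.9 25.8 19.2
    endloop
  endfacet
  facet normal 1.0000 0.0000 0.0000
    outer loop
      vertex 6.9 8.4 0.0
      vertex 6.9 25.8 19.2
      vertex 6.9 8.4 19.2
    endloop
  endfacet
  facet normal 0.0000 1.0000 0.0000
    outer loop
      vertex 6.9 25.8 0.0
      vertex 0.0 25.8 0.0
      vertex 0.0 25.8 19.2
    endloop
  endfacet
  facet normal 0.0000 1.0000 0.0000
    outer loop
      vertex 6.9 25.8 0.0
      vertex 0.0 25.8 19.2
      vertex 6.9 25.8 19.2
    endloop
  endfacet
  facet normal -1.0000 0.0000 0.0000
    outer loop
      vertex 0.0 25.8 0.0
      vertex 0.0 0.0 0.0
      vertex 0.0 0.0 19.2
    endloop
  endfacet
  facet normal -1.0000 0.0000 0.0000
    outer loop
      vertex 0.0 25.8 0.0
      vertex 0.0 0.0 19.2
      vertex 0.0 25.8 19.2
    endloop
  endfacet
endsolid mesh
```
; perimeter-only toolpath
G21 ; units = mm
G90 ; absolute positioning
G28 ; home
; layer 1
G0 Z3.8
G0 X0.0 Y0.0
G1 X20.1 Y0.0
G1 X20.1 Y8.4
G1 X6.9 Y8.4
G1 X6.9 Y25.8
G1 X0.0 Y25.8
G1 X0.0 Y0.0
; layer 2
G0 Z7.7
G0 X0.0 Y0.0
G1 X20.1 Y0.0
G1 X20.1 Y8.4
G1 X6.9 Y8.4
G1 X6.9 Y25.8
G1 X0.0 Y25.8
G1 X0.0 Y0.0
; layer 3
G0 Z11.5
G0 X0.0 Y0.0
G1 X20.1 Y0.0
G1 X20.1 Y8.4
G1 X6.9 Y8.4
G1 X6.9 Y25.8
G1 X0.0 Y25.8
G1 X0.0 Y0.0
; layer 4
G0 Z15.4
G0 X0.0 Y0.0
G1 X20.1 Y0.0
G1 X20.1 Y8.4
G1 X6.9 Y8.4
G1 X6.9 Y25.8
G1 X0.0 Y25.8
G1 X0.0 Y0.0
; layer 5
G0 Z19.2
G0 X0.0 Y0.0
G1 X20.1 Y0.0
G1 X20.1 Y8.4
G1 X6.9 Y8.4
G1 X6.9 Y25.8
G1 X0.0 Y25.8
G1 X0.0 Y0.0
M2 ; end

The solid is an L-shaped prism: outer 20.1 × 25.8 mm, arm thicknesses ≈ 8.4 mm (horizontal) and 6.9 mm (vertical), extruded 19.2 mm in z. Slicing at Δz = 3.8 mm — 5 equal slices spanning the solid's height, so layer i sits at z = i·h/5 — gives 5 non-empty perimeters. Each is a 6-segment closed polygon; G0 lifts to the layer z and rapids to the start vertex, then G1 traces the edges.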